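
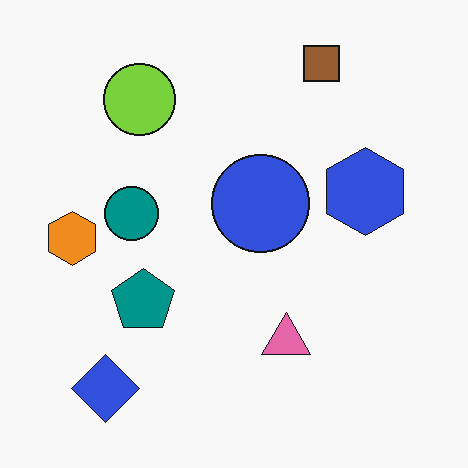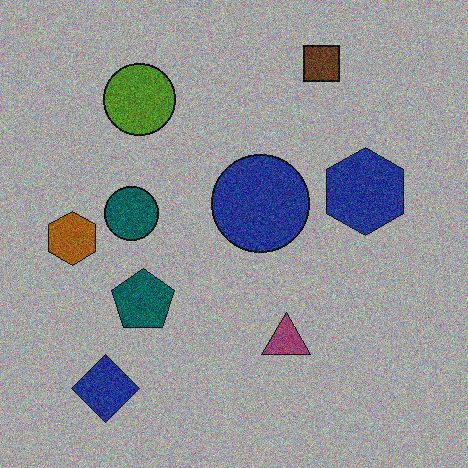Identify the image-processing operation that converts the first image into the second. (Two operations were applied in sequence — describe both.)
The transformation is: noticeably darkened, then degraded with moderate additive noise.

Every pixel — background and shapes alike — is uniformly darkened. Random speckle covers the whole image, including the flat background.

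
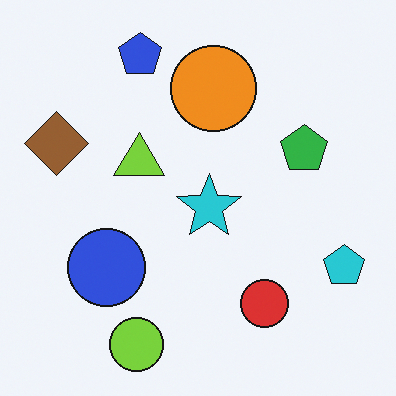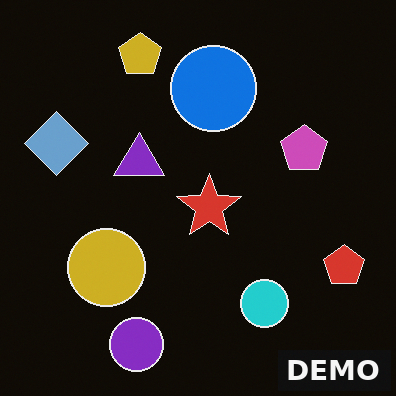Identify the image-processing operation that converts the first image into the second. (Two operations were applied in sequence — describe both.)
The transformation is: color-inverted (negative), then watermarked with the text "DEMO" in the lower-right corner.

The light background has become dark and every shape's color is its complement — a photographic negative. A dark label reading "DEMO" appears in the lower-right corner.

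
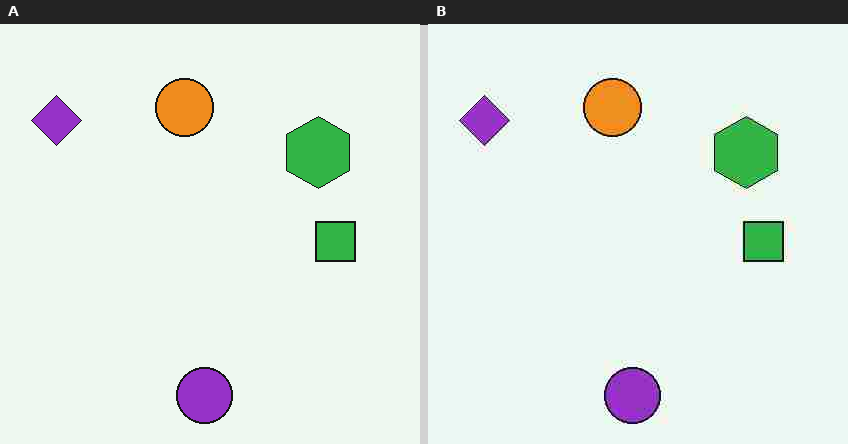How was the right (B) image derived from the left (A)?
The image was heavily JPEG-compressed with obvious blocking artifacts.

Blocky 8×8 compression artifacts appear around shape edges and the flat background shows ringing — characteristic JPEG degradation.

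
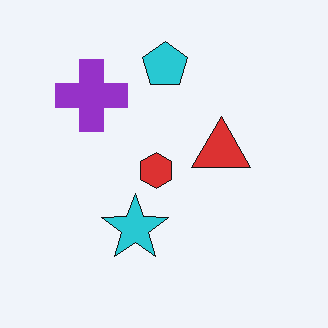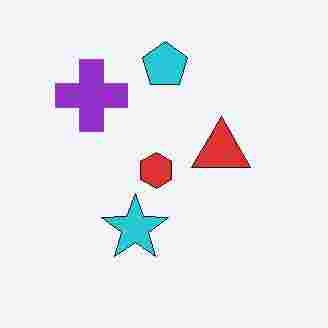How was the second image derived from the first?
Heavily JPEG-compressed with obvious blocking artifacts.

Blocky 8×8 compression artifacts appear around shape edges and the flat background shows ringing — characteristic JPEG degradation.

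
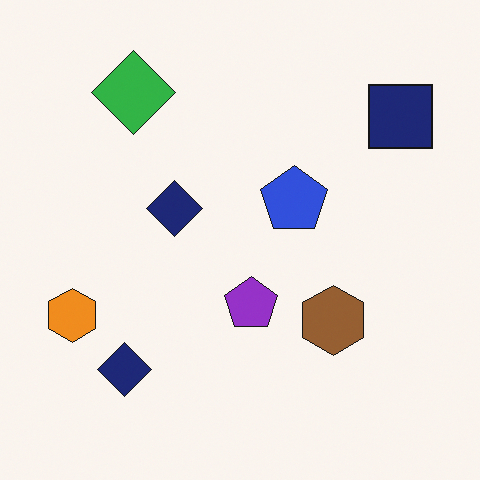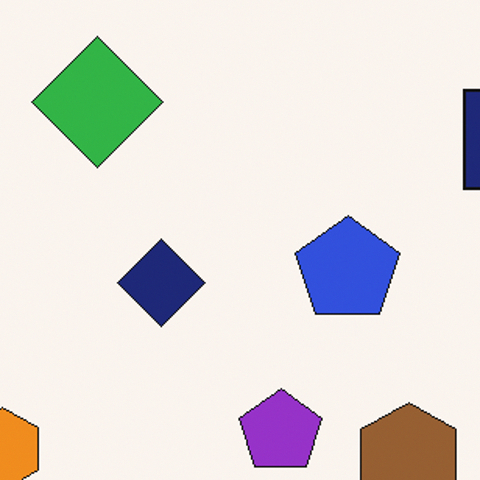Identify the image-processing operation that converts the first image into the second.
Cropped slightly and scaled back up.

The visible shapes are larger and the field of view is narrower; shapes near the original edges may be partly or wholly outside the frame — a crop-and-rescale.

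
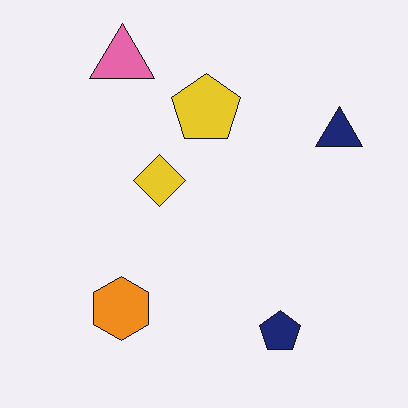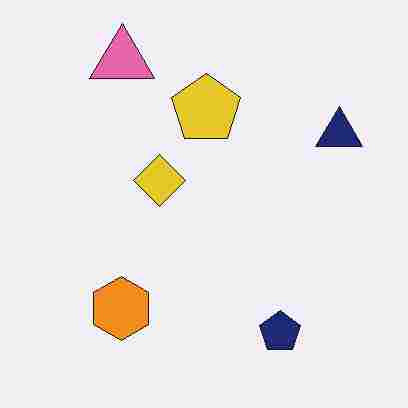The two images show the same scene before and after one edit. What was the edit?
It was degraded with heavy JPEG compression.

Blocky 8×8 compression artifacts appear around shape edges and the flat background shows ringing — characteristic JPEG degradation.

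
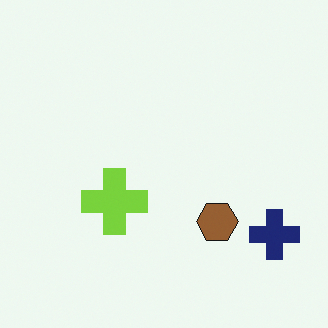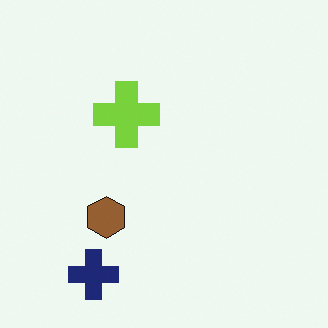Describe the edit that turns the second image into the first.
The first image is the second rotated 90° counter-clockwise.

The navy cross sits in the bottom-left of the second image and the bottom-right of the first — consistent with a whole-image 90° counter-clockwise rotation.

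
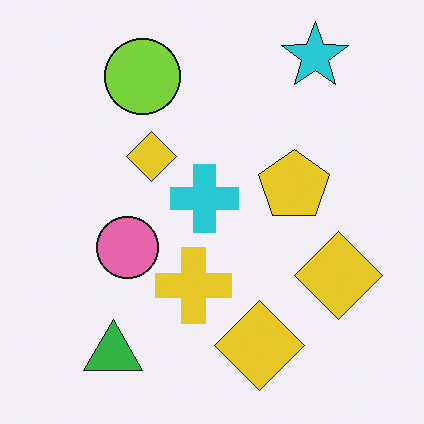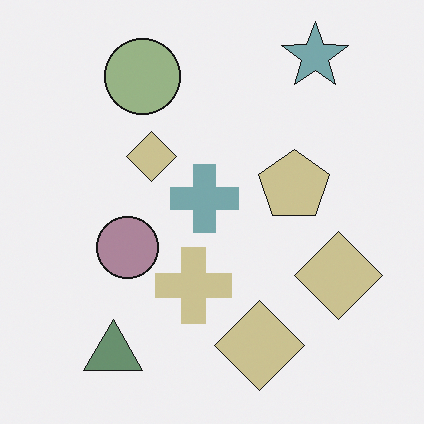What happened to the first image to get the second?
Heavily desaturated.

All colors are more muted and greyish — a global saturation change.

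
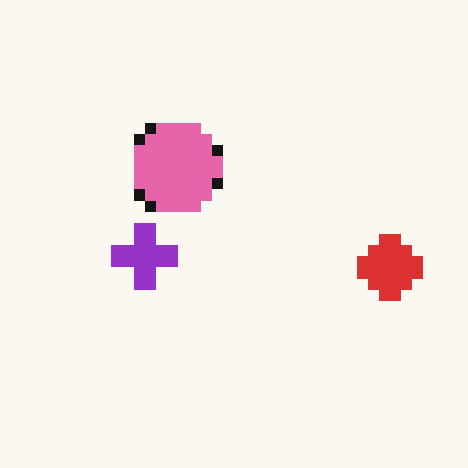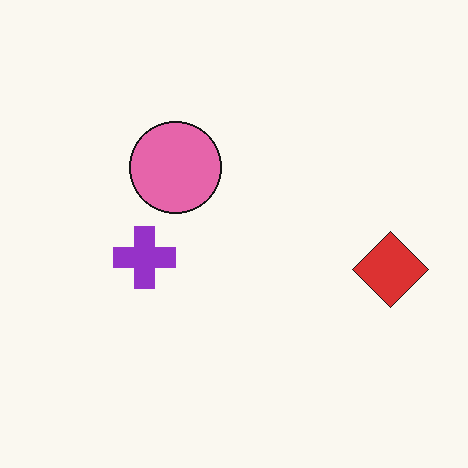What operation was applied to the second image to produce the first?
Heavily pixelated into large blocks.

Shapes are reduced to large square blocks; fine edges and outlines are lost — a downscale-then-upscale (mosaic) effect.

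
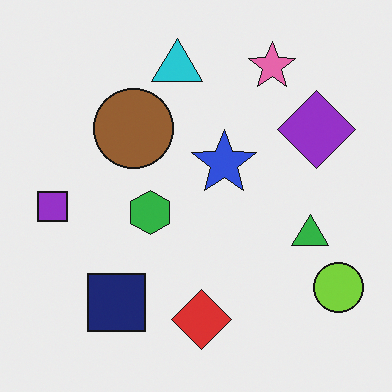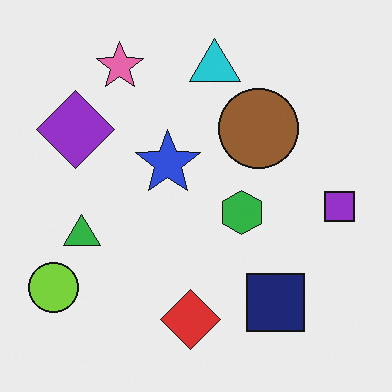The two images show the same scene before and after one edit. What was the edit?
The transformation is: flipped horizontally (left ↔ right).

The purple square is in the left of the first image and the right of the second — shapes on opposite sides of the vertical midline have swapped in a mirror flip.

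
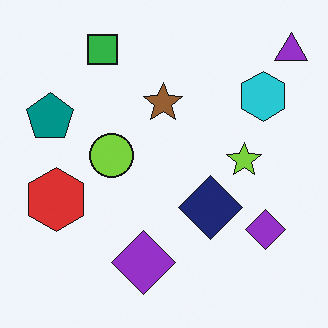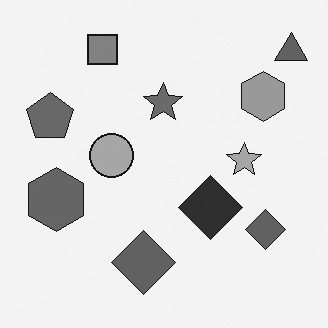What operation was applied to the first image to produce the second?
The transformation is: converted to grayscale.

All color is removed — every shape is now a shade of grey.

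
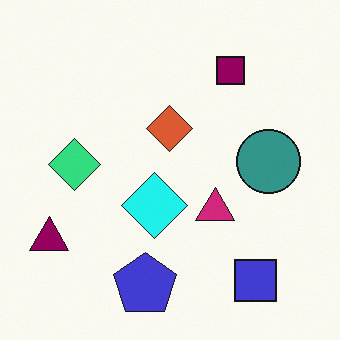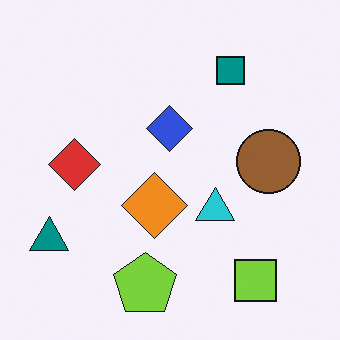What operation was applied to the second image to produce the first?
It was hue-shifted through roughly a third of the color wheel.

Every shape's color has rotated by the same amount around the hue wheel — a uniform hue shift.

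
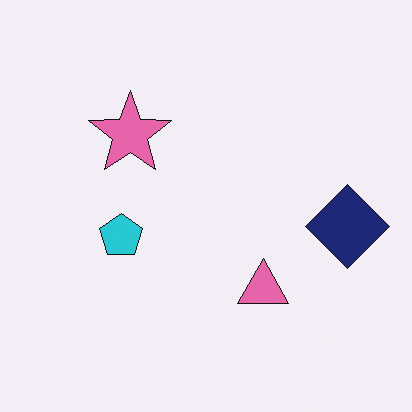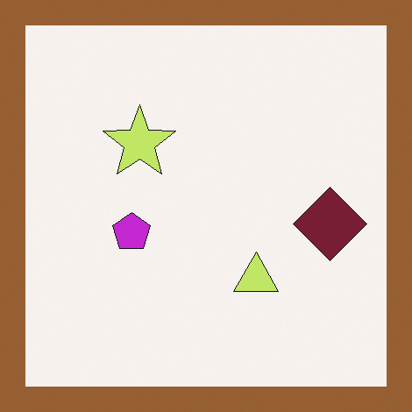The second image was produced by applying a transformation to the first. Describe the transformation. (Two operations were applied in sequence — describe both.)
The image was hue-shifted noticeably, then framed with a brown border.

Every shape's color has rotated by the same amount around the hue wheel — a uniform hue shift. A solid brown frame runs around the edge of the second image, with the content slightly shrunk inside it.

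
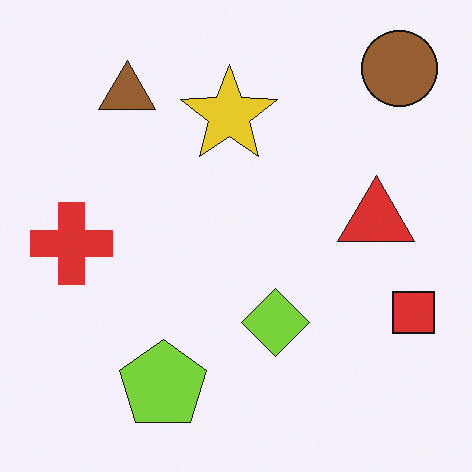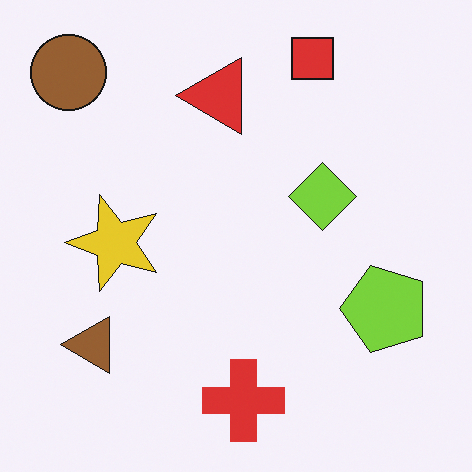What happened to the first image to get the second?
This is the original image rotated 90° counter-clockwise.

The brown circle sits in the top-right of the first image and the top-left of the second — consistent with a whole-image 90° counter-clockwise rotation.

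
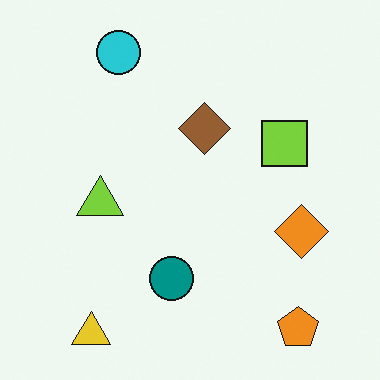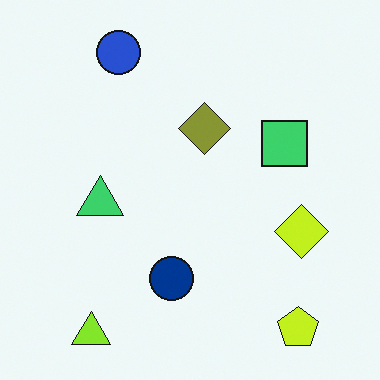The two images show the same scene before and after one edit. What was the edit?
The image was hue-shifted by a small amount.

Every shape's color has rotated by the same amount around the hue wheel — a uniform hue shift.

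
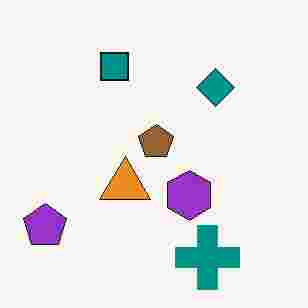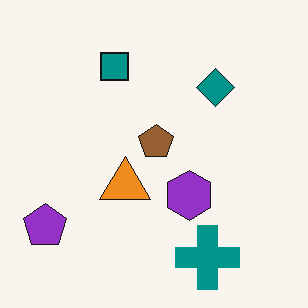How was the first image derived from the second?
The first image is the second heavily JPEG-compressed with obvious blocking artifacts.

Blocky 8×8 compression artifacts appear around shape edges and the flat background shows ringing — characteristic JPEG degradation.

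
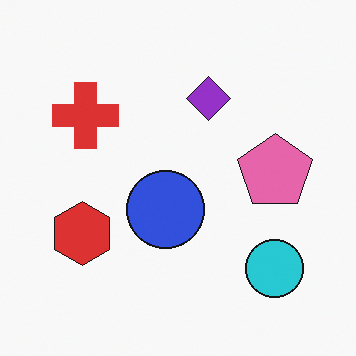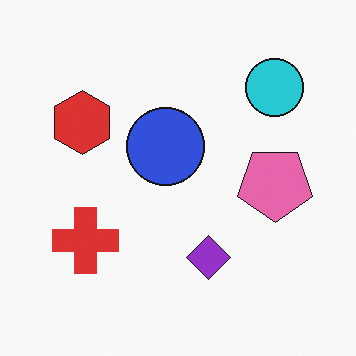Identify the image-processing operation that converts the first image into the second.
Flipped vertically (top ↔ bottom).

The cyan circle is in the bottom-right of the first image and the top-right of the second — shapes on opposite sides of the horizontal midline have swapped in a mirror flip.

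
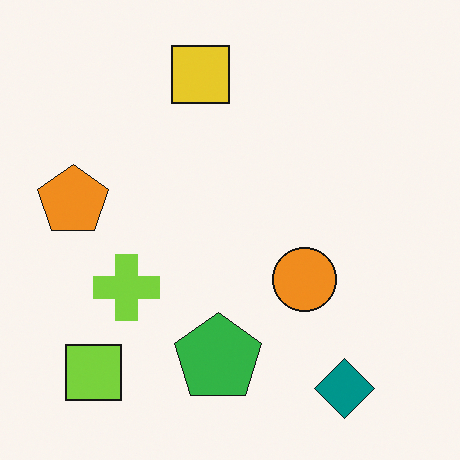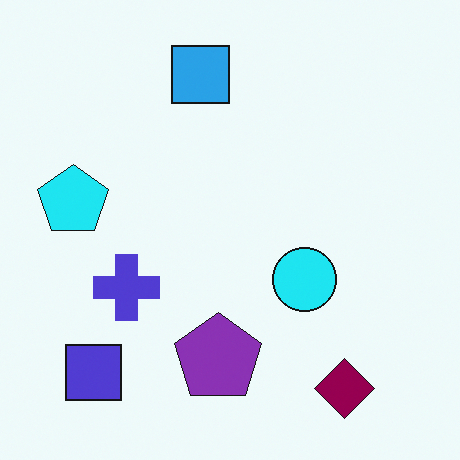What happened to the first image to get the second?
The second image is the first hue-shifted by a moderate amount.

Every shape's color has rotated by the same amount around the hue wheel — a uniform hue shift.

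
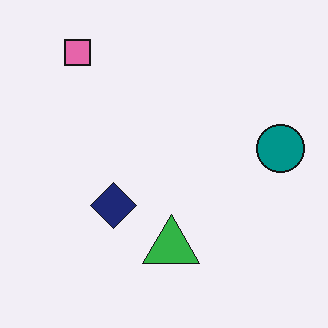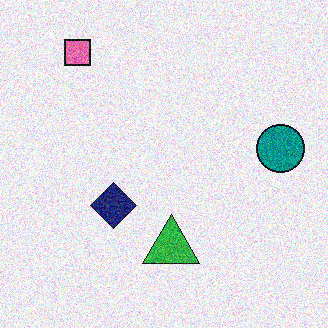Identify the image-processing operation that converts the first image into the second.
This is the original image degraded with moderate additive noise.

Random speckle covers the whole image, including the flat background.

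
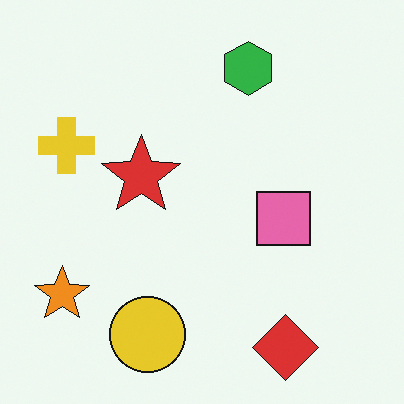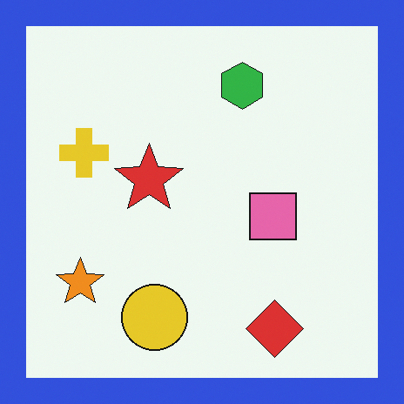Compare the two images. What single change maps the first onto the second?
Framed with a blue border.

A solid blue frame runs around the edge of the second image, with the content slightly shrunk inside it.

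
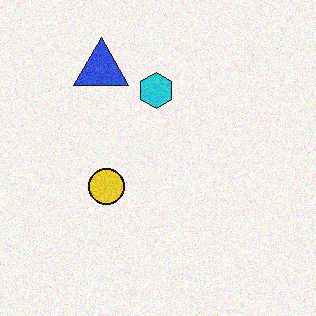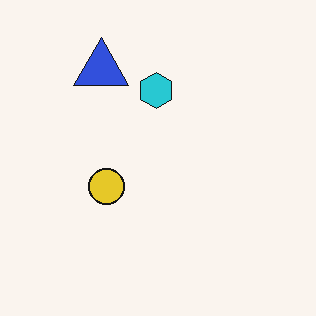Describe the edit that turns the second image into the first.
Degraded with moderate additive noise.

Random speckle covers the whole image, including the flat background.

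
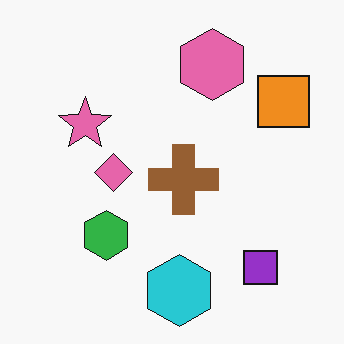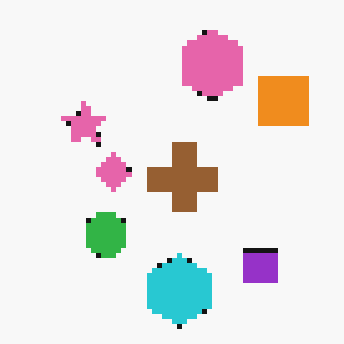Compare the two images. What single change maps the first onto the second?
Mildly pixelated.

Shapes are reduced to large square blocks; fine edges and outlines are lost — a downscale-then-upscale (mosaic) effect.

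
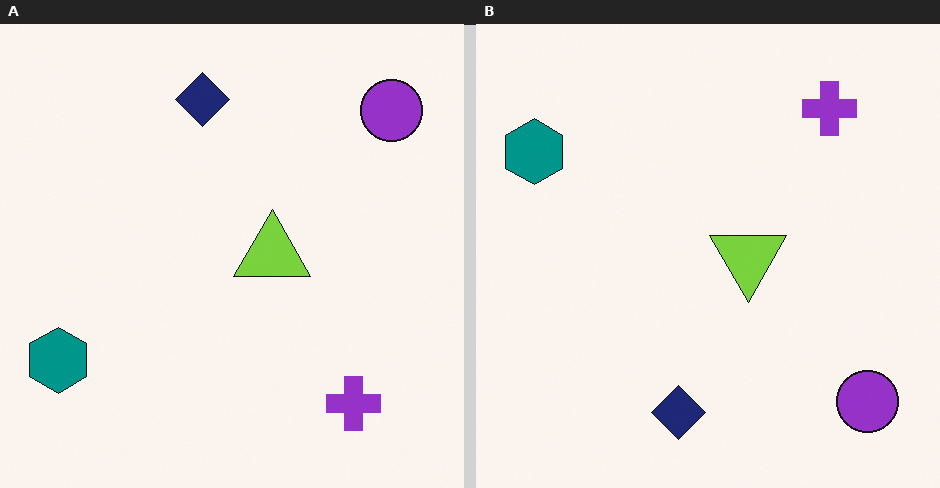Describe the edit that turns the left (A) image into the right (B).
The right (B) image is the left (A) flipped vertically (top ↔ bottom).

The navy diamond is in the top of the left (A) image and the bottom of the right (B) — shapes on opposite sides of the horizontal midline have swapped in a mirror flip.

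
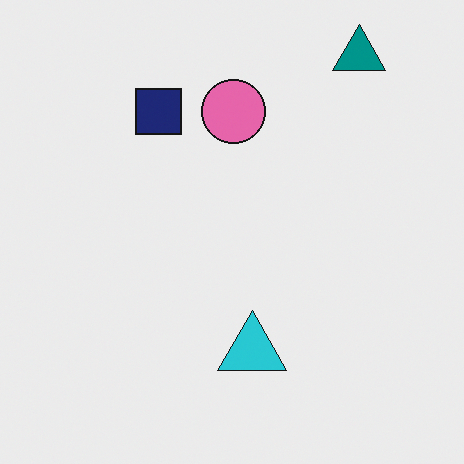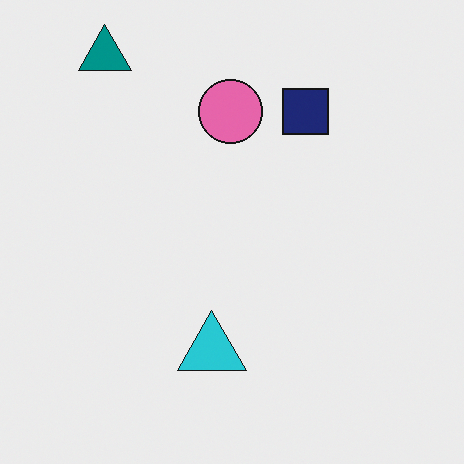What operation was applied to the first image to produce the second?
It was flipped horizontally (left ↔ right).

The teal triangle is in the top-right of the first image and the top-left of the second — shapes on opposite sides of the vertical midline have swapped in a mirror flip.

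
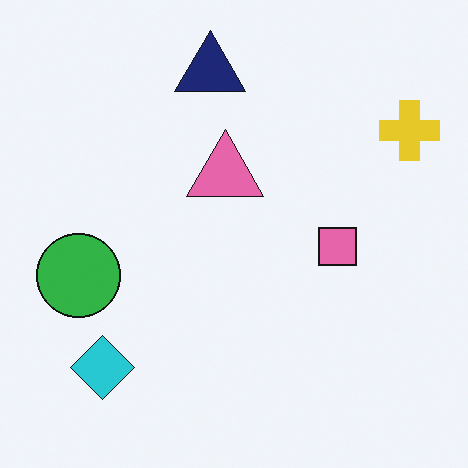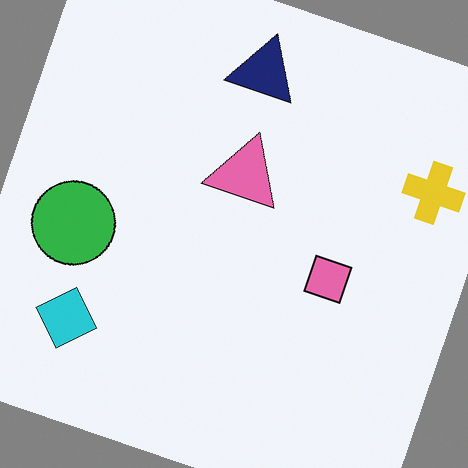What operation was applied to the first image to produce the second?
This is the original image rotated clockwise by a clearly visible amount.

Every shape is tilted by the same angle and the image corners show triangular fill wedges — a whole-image rotation by a non-right angle.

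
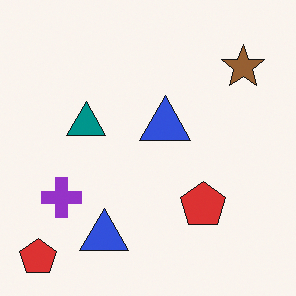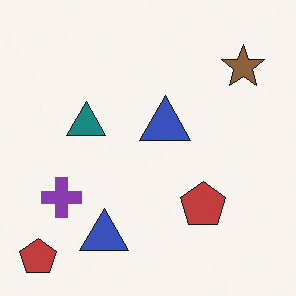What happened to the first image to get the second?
The image was slightly desaturated.

All colors are more muted and greyish — a global saturation change.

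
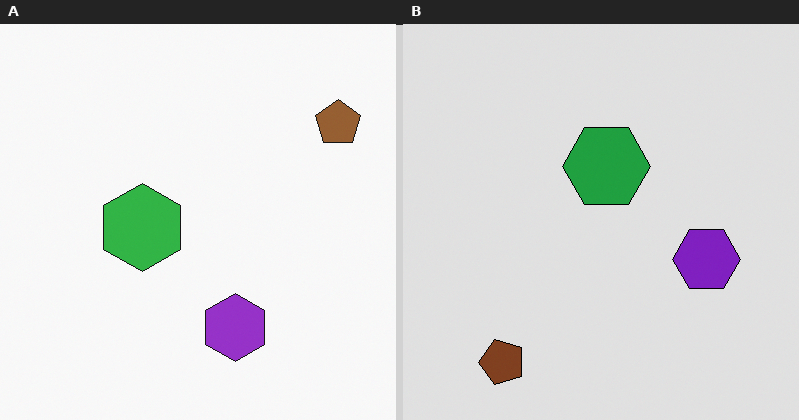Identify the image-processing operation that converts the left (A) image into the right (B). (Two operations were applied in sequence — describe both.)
The right (B) image is the left (A) posterized to a reduced palette, then transposed (reflected across the top-left ↔ bottom-right diagonal).

Each flat color has snapped to a coarser quantized level — most visibly, the near-white background has dropped to a flat grey. Shapes have swapped their row and column positions — what was in the top-right is now in the bottom-left — a diagonal reflection.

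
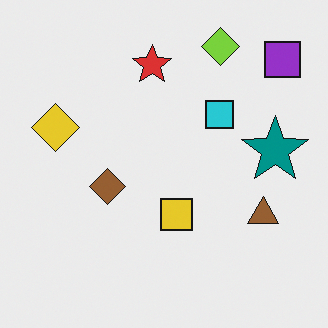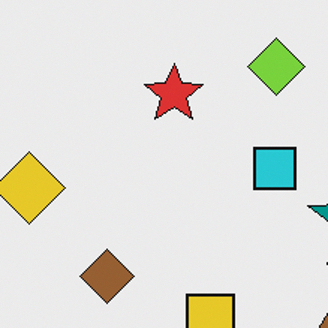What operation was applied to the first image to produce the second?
The image was cropped slightly and scaled back up.

The visible shapes are larger and the field of view is narrower; shapes near the original edges may be partly or wholly outside the frame — a crop-and-rescale.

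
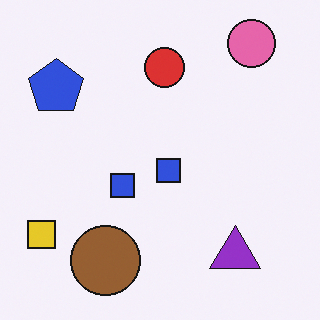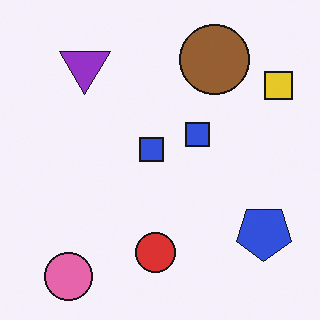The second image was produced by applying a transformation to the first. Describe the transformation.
Rotated 180°.

The pink circle sits in the top-right of the first image and the bottom-left of the second — consistent with a whole-image 180° rotation.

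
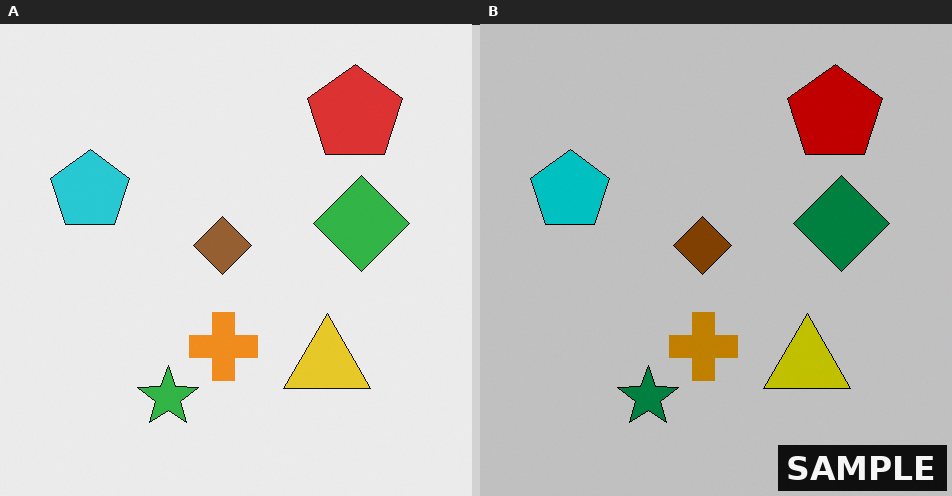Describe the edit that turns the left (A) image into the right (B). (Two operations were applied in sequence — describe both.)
The transformation is: heavily posterized to just a handful of flat colors, then watermarked with the text "SAMPLE" in the lower-right corner.

Each flat color has snapped to a coarser quantized level — most visibly, the near-white background has dropped to a flat grey. A dark label reading "SAMPLE" appears in the lower-right corner.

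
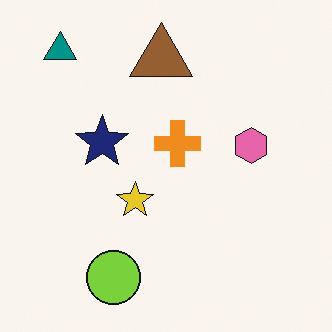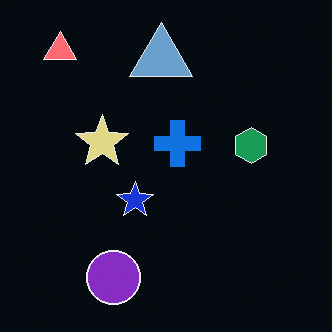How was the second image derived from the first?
The image was color-inverted (negative).

The light background has become dark and every shape's color is its complement — a photographic negative.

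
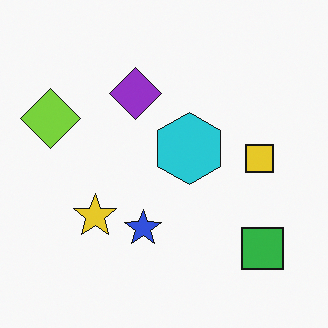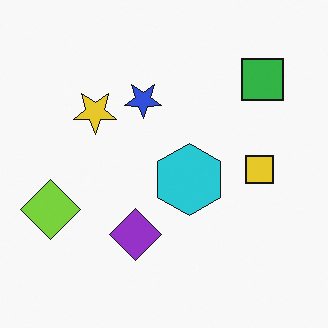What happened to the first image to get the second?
It was flipped vertically (top ↔ bottom).

The green square is in the bottom-right of the first image and the top-right of the second — shapes on opposite sides of the horizontal midline have swapped in a mirror flip.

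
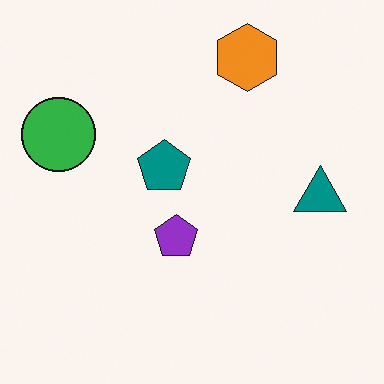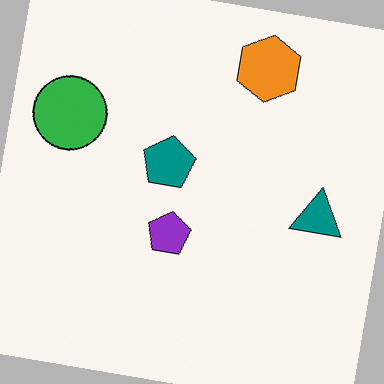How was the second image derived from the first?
It was rotated clockwise by a few degrees.

Every shape is tilted by the same angle and the image corners show triangular fill wedges — a whole-image rotation by a non-right angle.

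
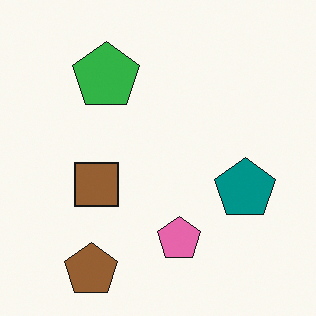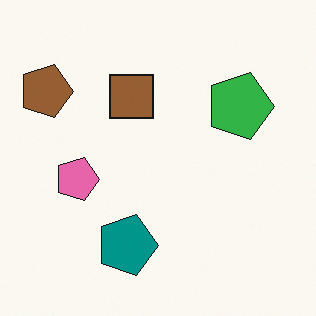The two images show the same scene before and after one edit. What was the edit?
It was rotated 90° clockwise.

The brown pentagon sits in the bottom-left of the first image and the top-left of the second — consistent with a whole-image 90° clockwise rotation.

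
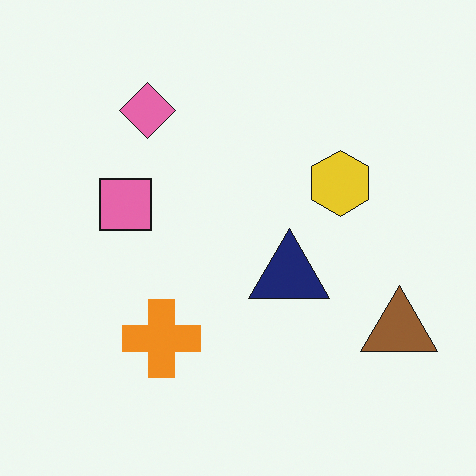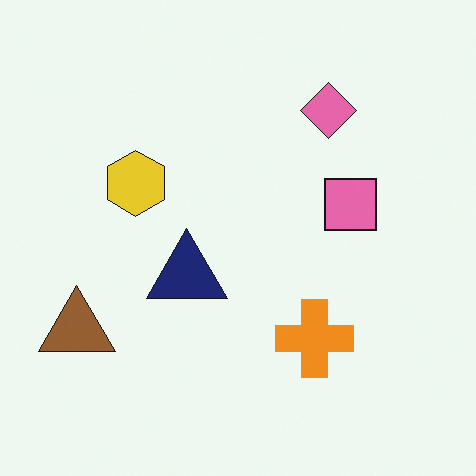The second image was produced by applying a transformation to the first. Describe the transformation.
The transformation is: flipped horizontally (left ↔ right).

The brown triangle is in the bottom-right of the first image and the bottom-left of the second — shapes on opposite sides of the vertical midline have swapped in a mirror flip.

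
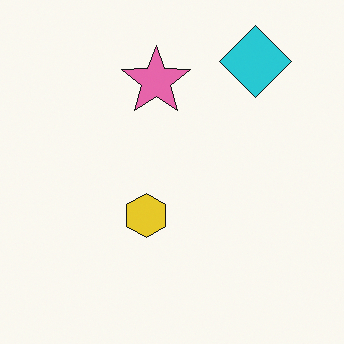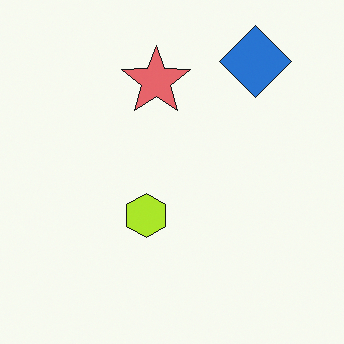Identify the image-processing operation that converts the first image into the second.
The second image is the first hue-shifted slightly.

Every shape's color has rotated by the same amount around the hue wheel — a uniform hue shift.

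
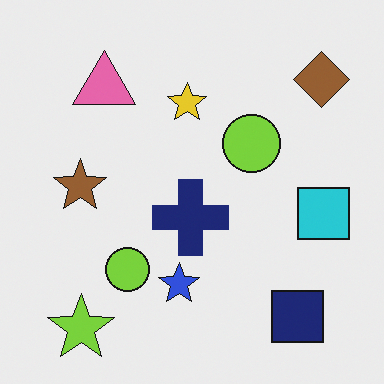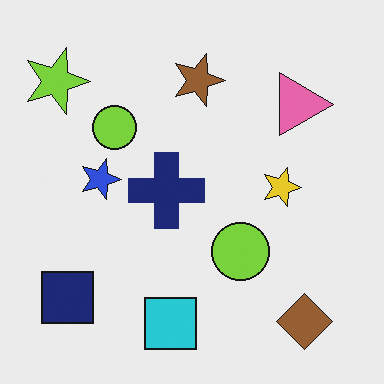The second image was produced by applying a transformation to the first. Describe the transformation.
This is the original image rotated 90° clockwise.

The lime star sits in the bottom-left of the first image and the top-left of the second — consistent with a whole-image 90° clockwise rotation.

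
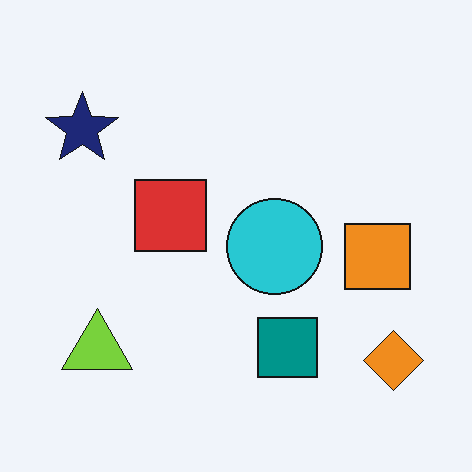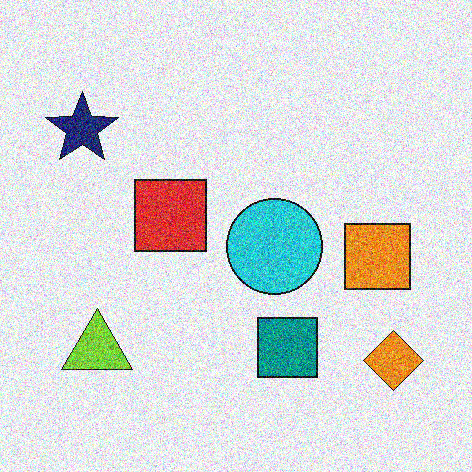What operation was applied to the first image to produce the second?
The transformation is: degraded with a thick layer of grain.

Random speckle covers the whole image, including the flat background.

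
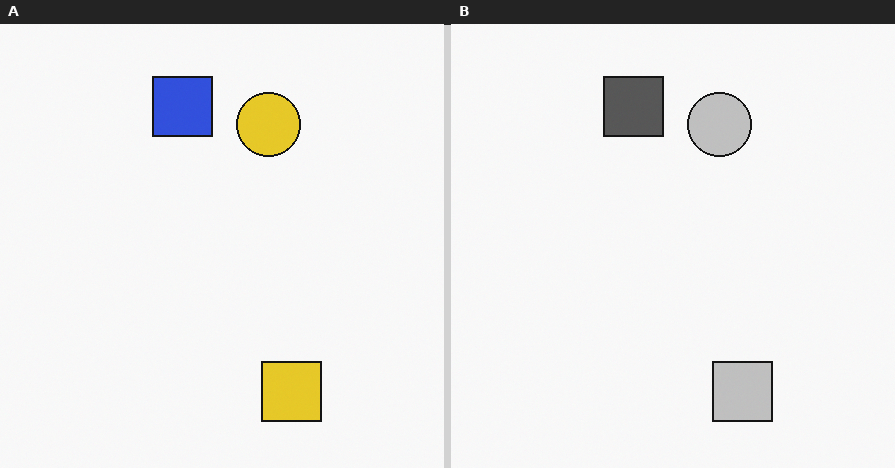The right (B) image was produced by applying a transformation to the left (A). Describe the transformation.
Converted to grayscale.

All color is removed — every shape is now a shade of grey.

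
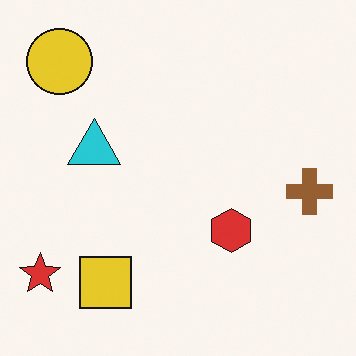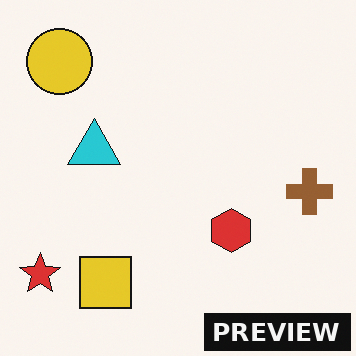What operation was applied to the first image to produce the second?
The second image is the first watermarked with the text "PREVIEW" in the lower-right corner.

A dark label reading "PREVIEW" appears in the lower-right corner.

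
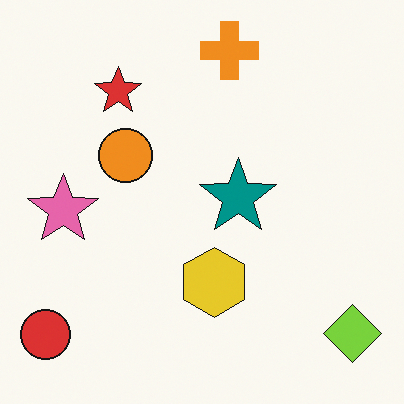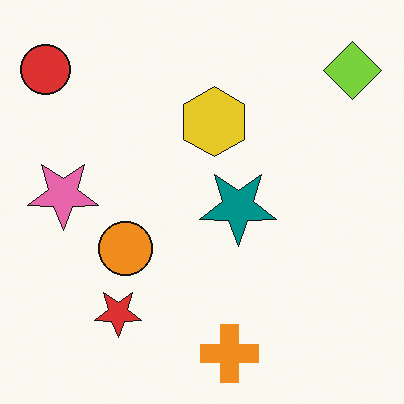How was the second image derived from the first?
Flipped vertically (top ↔ bottom).

The orange cross is in the top of the first image and the bottom of the second — shapes on opposite sides of the horizontal midline have swapped in a mirror flip.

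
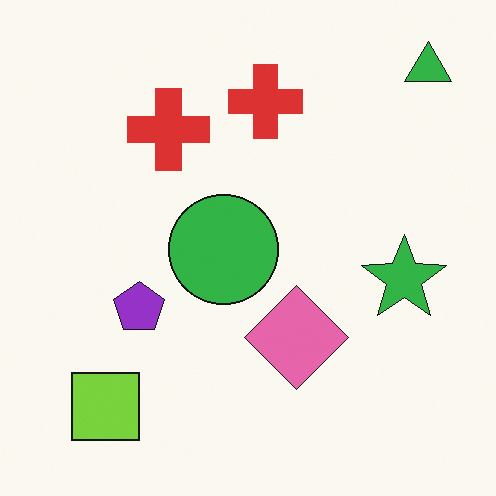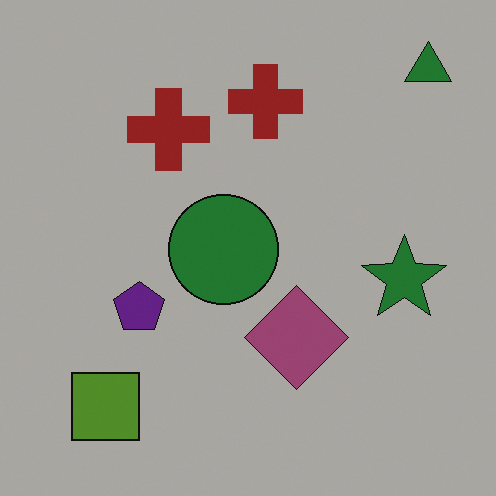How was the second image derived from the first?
Substantially darkened.

Every pixel — background and shapes alike — is uniformly darkened.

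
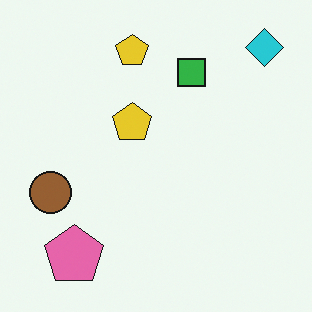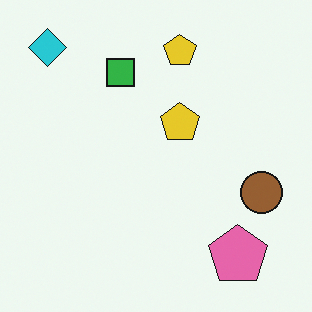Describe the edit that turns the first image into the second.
Flipped horizontally (left ↔ right).

The cyan diamond is in the top-right of the first image and the top-left of the second — shapes on opposite sides of the vertical midline have swapped in a mirror flip.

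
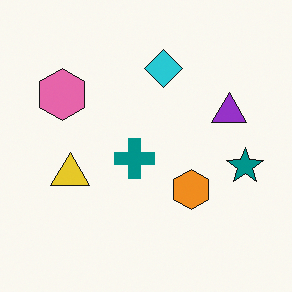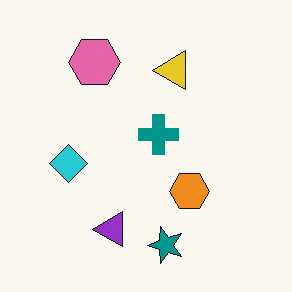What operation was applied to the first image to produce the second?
Transposed (reflected across the top-left ↔ bottom-right diagonal).

Shapes have swapped their row and column positions — what was in the top-right is now in the bottom-left — a diagonal reflection.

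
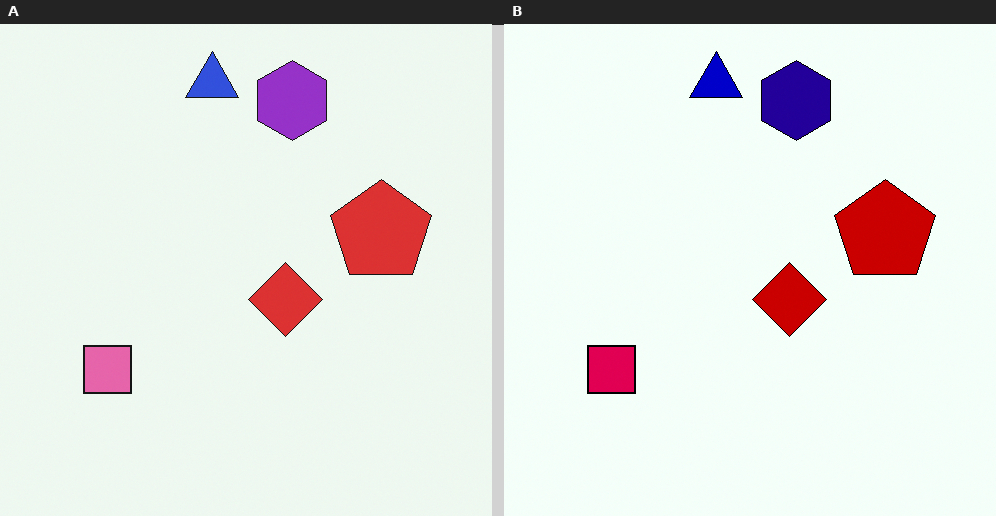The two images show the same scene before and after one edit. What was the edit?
It was given much higher contrast.

Tones are pushed away from mid-grey across the whole image — a global contrast change.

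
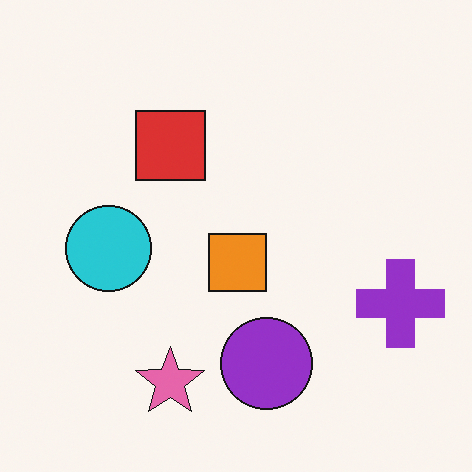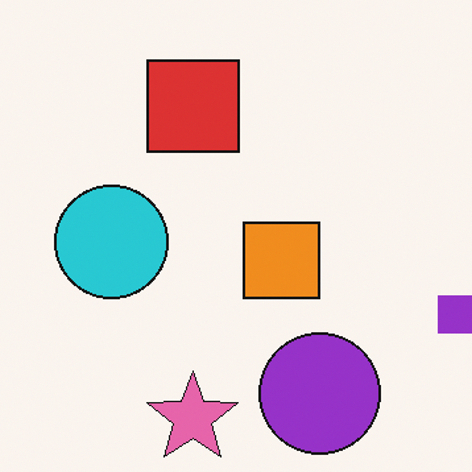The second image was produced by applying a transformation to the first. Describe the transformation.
Cropped slightly and scaled back up.

The visible shapes are larger and the field of view is narrower; shapes near the original edges may be partly or wholly outside the frame — a crop-and-rescale.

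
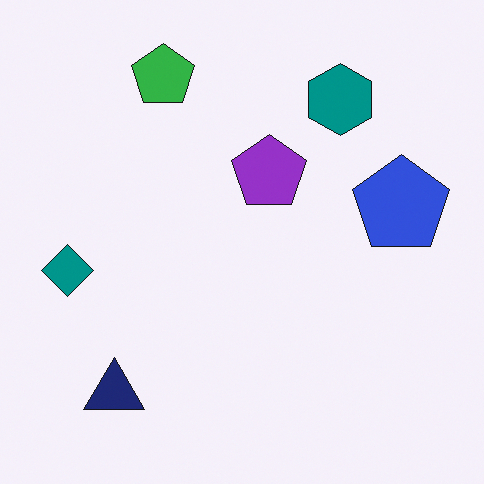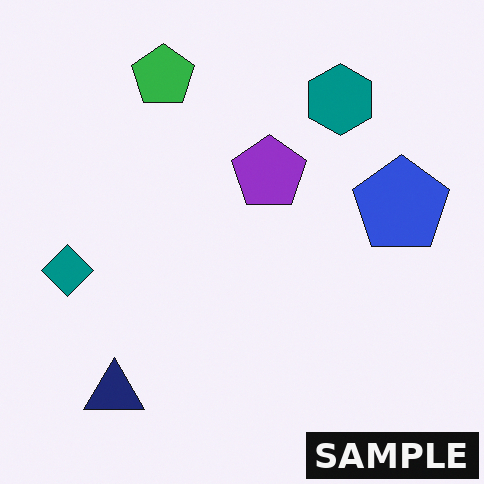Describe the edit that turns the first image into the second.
The transformation is: watermarked with the text "SAMPLE" in the lower-right corner.

A dark label reading "SAMPLE" appears in the lower-right corner.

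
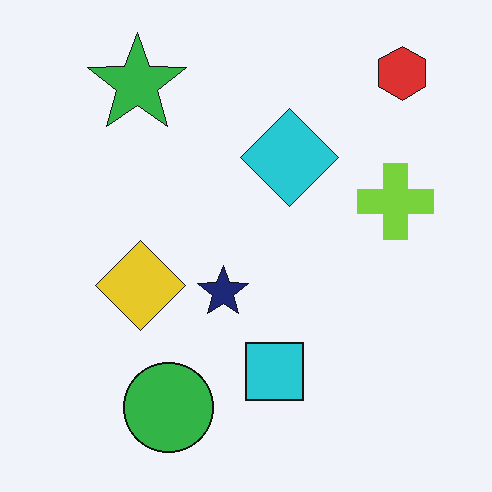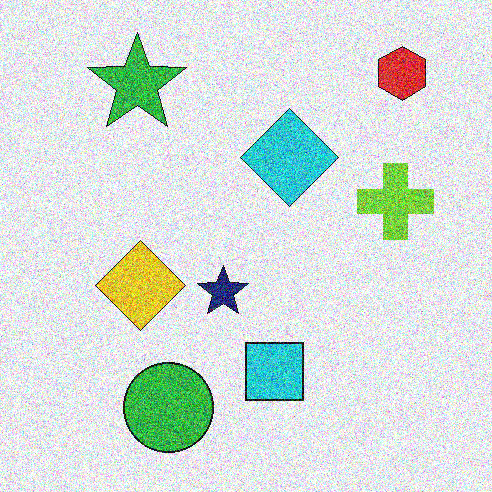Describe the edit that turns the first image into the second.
This is the original image degraded with a thick layer of grain.

Random speckle covers the whole image, including the flat background.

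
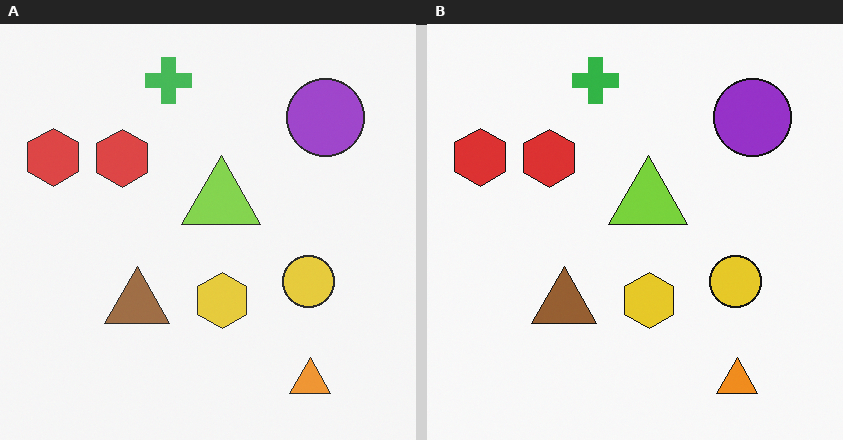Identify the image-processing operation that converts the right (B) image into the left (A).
The image was given slightly reduced contrast.

Tones are pushed toward mid-grey across the whole image — a global contrast change.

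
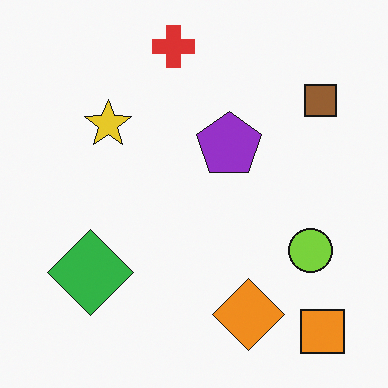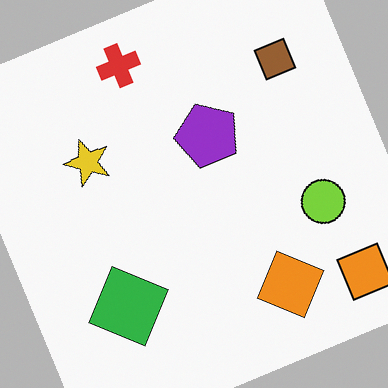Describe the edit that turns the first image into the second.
This is the original image rotated counter-clockwise by a moderate amount.

Every shape is tilted by the same angle and the image corners show triangular fill wedges — a whole-image rotation by a non-right angle.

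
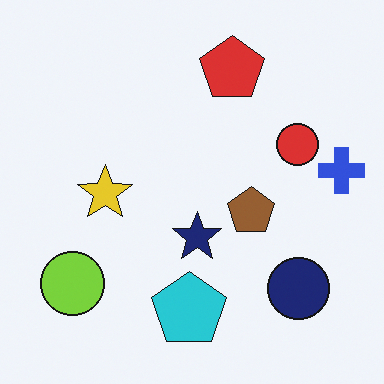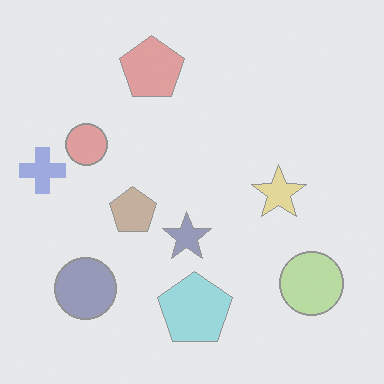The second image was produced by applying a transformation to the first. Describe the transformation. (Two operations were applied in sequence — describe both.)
The second image is the first flipped horizontally (left ↔ right), then washed out (contrast reduced).

The blue cross is in the right of the first image and the left of the second — shapes on opposite sides of the vertical midline have swapped in a mirror flip. Tones are pushed toward mid-grey across the whole image — a global contrast change.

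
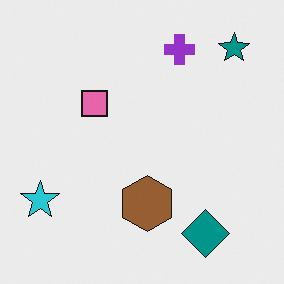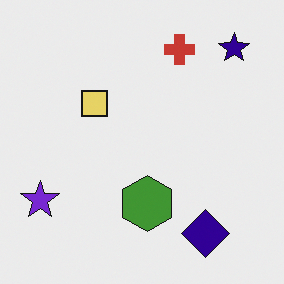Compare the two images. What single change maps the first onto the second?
The transformation is: hue-shifted through roughly a third of the color wheel.

Every shape's color has rotated by the same amount around the hue wheel — a uniform hue shift.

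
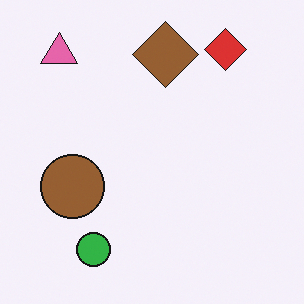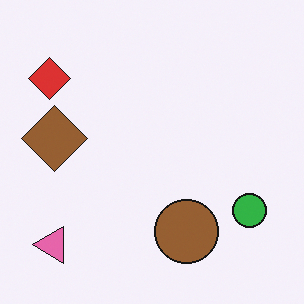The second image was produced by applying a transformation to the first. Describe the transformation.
The image was rotated 90° counter-clockwise.

The pink triangle sits in the top-left of the first image and the bottom-left of the second — consistent with a whole-image 90° counter-clockwise rotation.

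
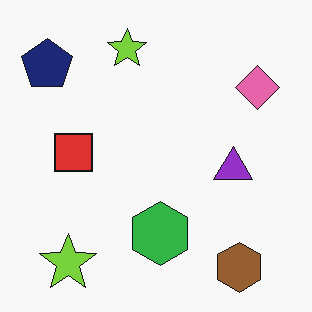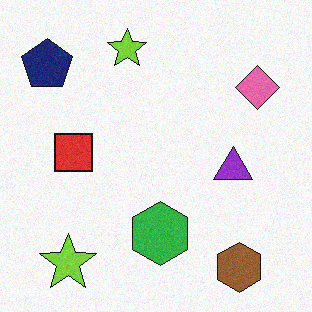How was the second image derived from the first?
Degraded with subtle gaussian noise.

Random speckle covers the whole image, including the flat background.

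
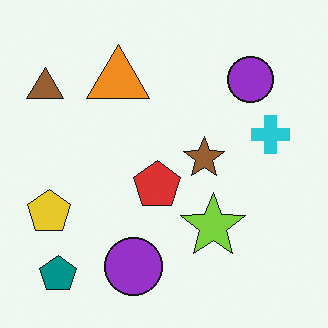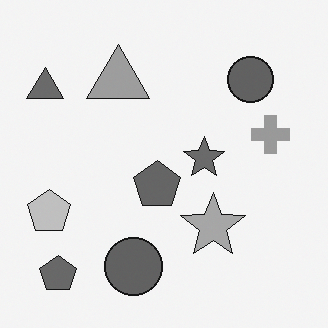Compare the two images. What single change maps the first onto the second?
The transformation is: converted to grayscale.

All color is removed — every shape is now a shade of grey.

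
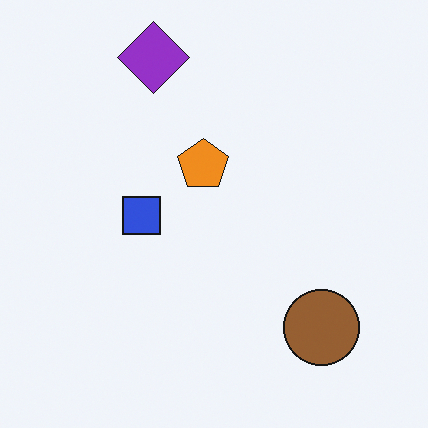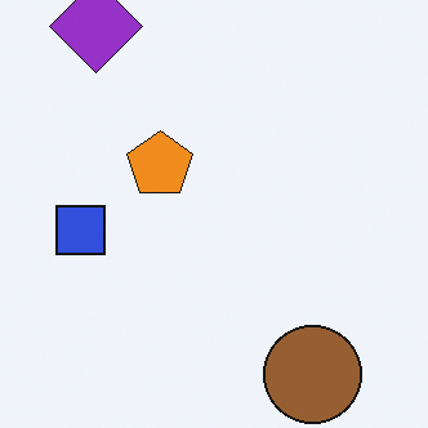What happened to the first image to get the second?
It was cropped to a modestly smaller region and rescaled.

The visible shapes are larger and the field of view is narrower; shapes near the original edges may be partly or wholly outside the frame — a crop-and-rescale.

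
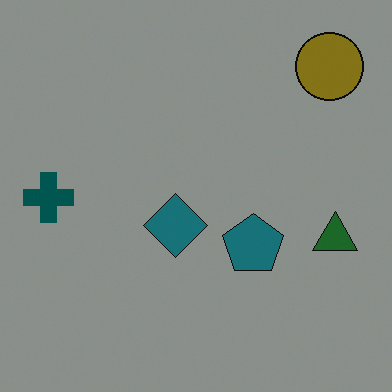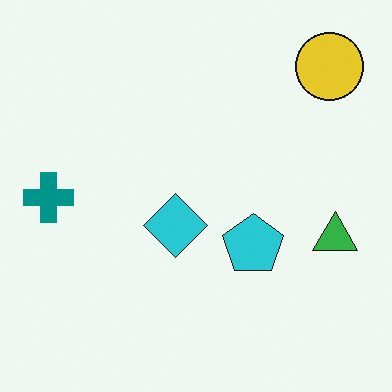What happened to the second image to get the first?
Noticeably darkened.

Every pixel — background and shapes alike — is uniformly darkened.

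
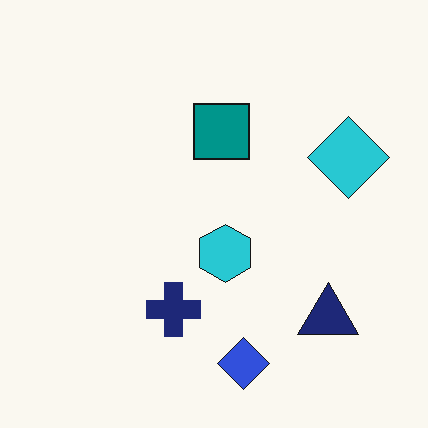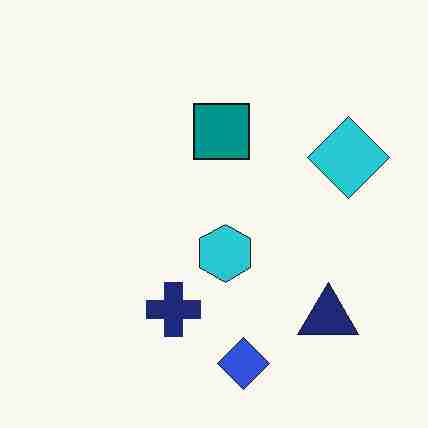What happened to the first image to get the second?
The transformation is: degraded with heavy JPEG compression.

Blocky 8×8 compression artifacts appear around shape edges and the flat background shows ringing — characteristic JPEG degradation.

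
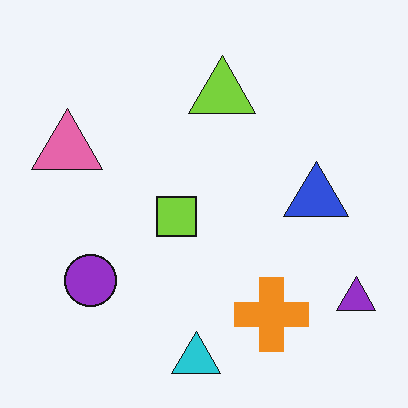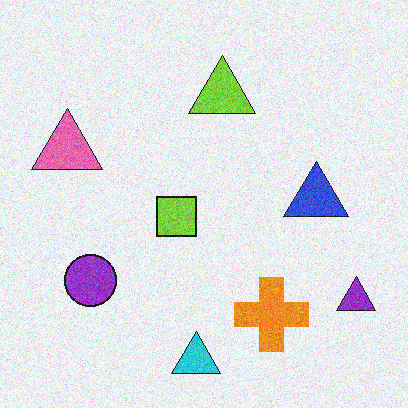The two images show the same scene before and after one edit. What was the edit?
It was degraded with moderate additive noise.

Random speckle covers the whole image, including the flat background.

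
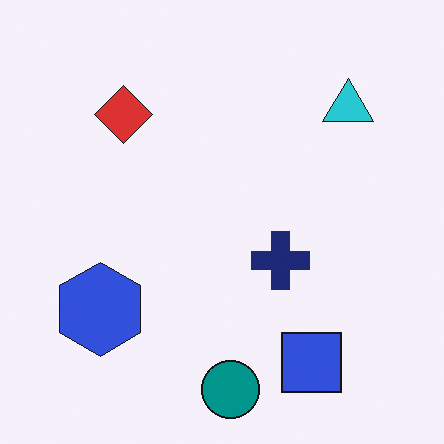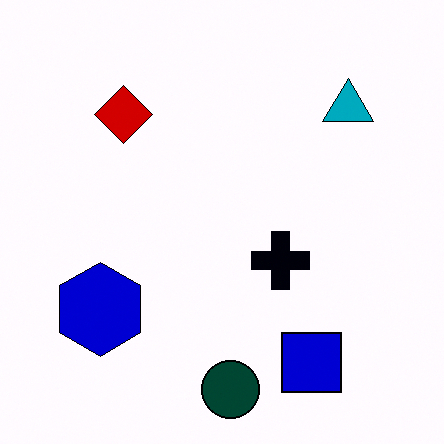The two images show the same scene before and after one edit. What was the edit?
This is the original image boosted in contrast.

Tones are pushed away from mid-grey across the whole image — a global contrast change.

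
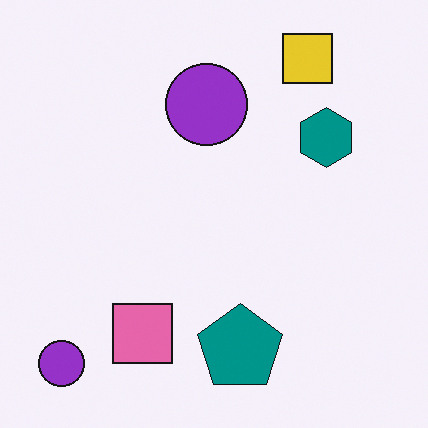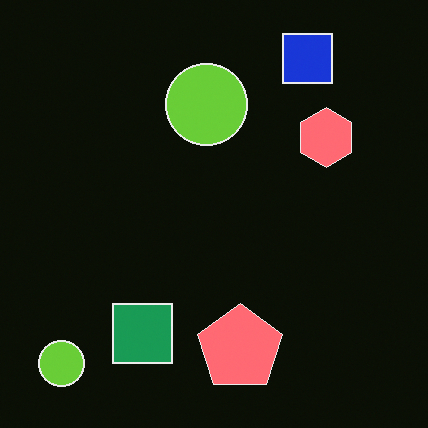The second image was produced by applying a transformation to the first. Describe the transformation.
It was color-inverted (negative).

The light background has become dark and every shape's color is its complement — a photographic negative.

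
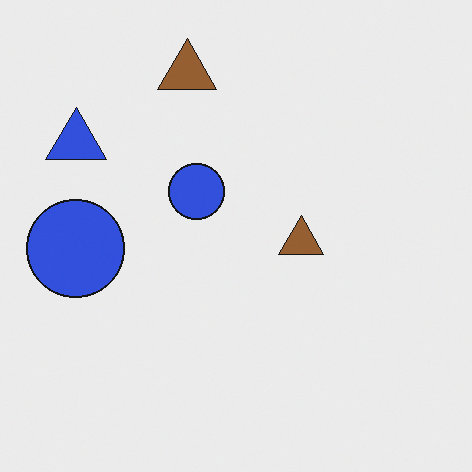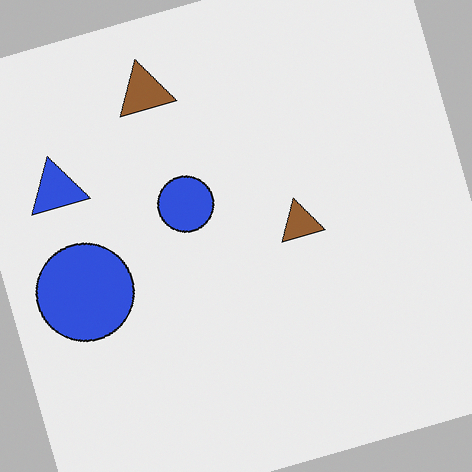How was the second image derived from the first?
The image was rotated counter-clockwise by a moderate amount.

Every shape is tilted by the same angle and the image corners show triangular fill wedges — a whole-image rotation by a non-right angle.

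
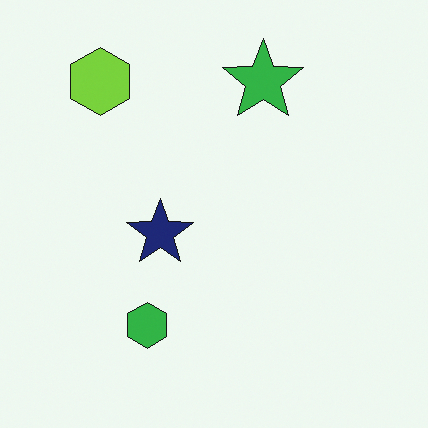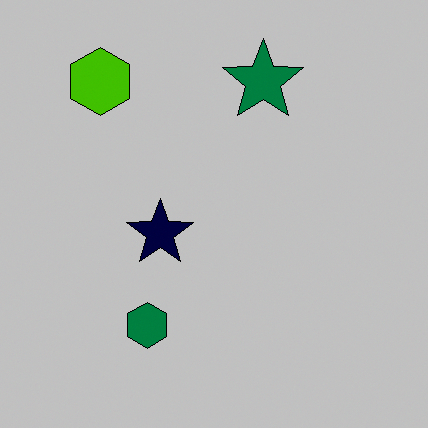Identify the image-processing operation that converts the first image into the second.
This is the original image heavily posterized to just a handful of flat colors.

Each flat color has snapped to a coarser quantized level — most visibly, the near-white background has dropped to a flat grey.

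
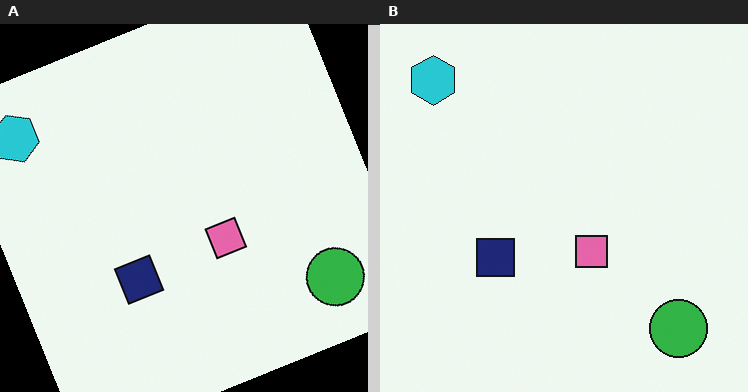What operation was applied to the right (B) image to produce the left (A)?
The transformation is: rotated counter-clockwise by a clearly visible amount.

Every shape is tilted by the same angle and the image corners show triangular fill wedges — a whole-image rotation by a non-right angle.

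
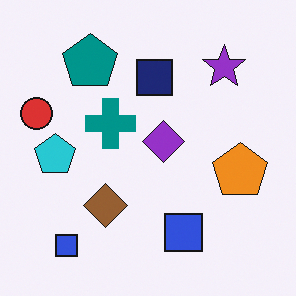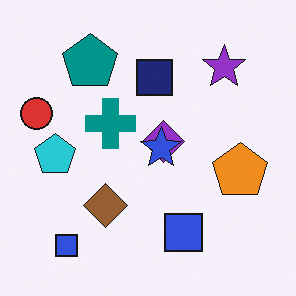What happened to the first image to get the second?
The image was overlaid with an additional blue star.

A blue star appears in the second image that is absent from the first.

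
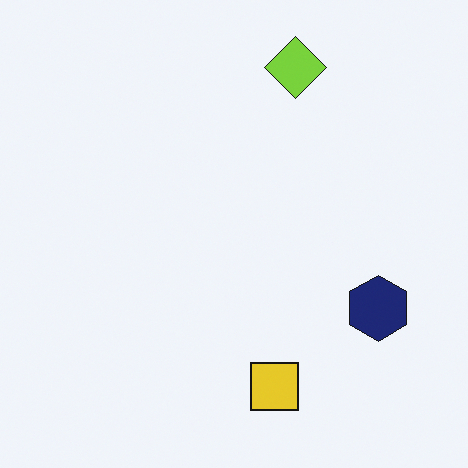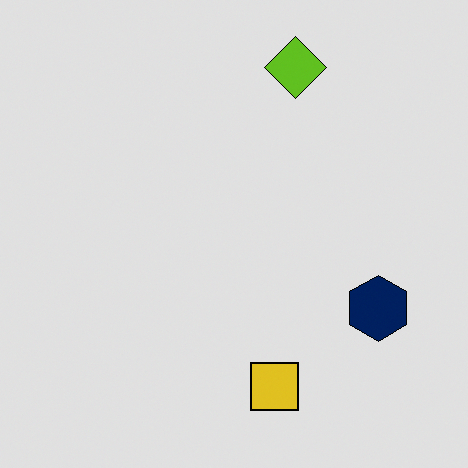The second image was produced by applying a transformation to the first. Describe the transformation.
It was posterized to a reduced palette.

Each flat color has snapped to a coarser quantized level — most visibly, the near-white background has dropped to a flat grey.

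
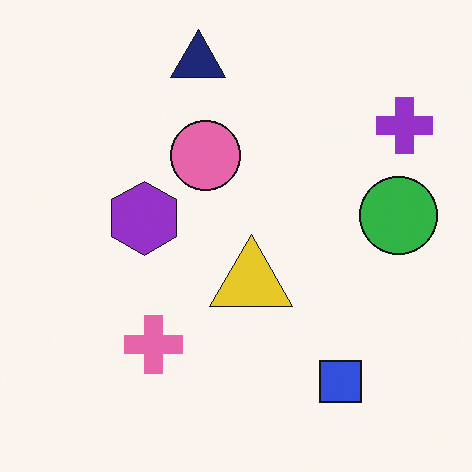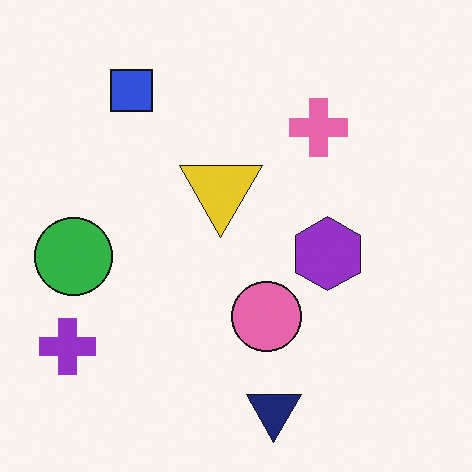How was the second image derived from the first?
It was rotated 180°.

The purple cross sits in the top-right of the first image and the bottom-left of the second — consistent with a whole-image 180° rotation.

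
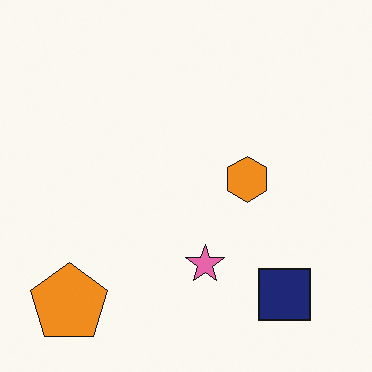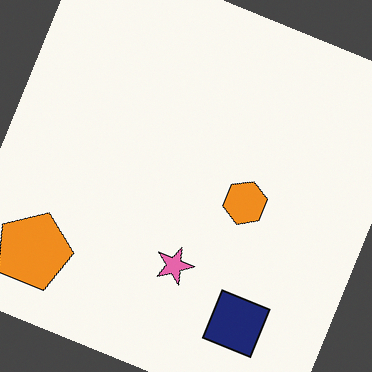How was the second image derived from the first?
The transformation is: rotated clockwise by a moderate amount.

Every shape is tilted by the same angle and the image corners show triangular fill wedges — a whole-image rotation by a non-right angle.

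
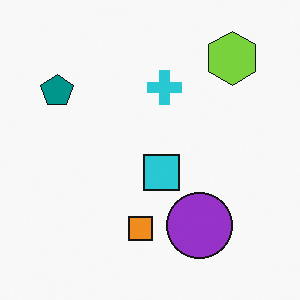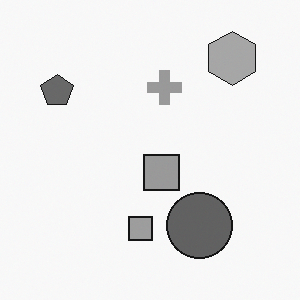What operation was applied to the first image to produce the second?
The second image is the first converted to grayscale.

All color is removed — every shape is now a shade of grey.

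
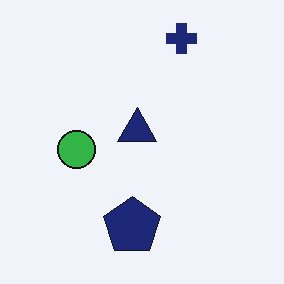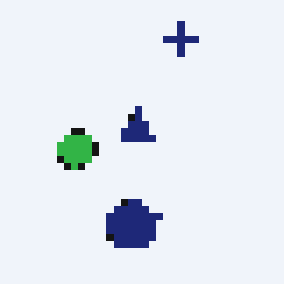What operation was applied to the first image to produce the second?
The second image is the first moderately pixelated.

Shapes are reduced to large square blocks; fine edges and outlines are lost — a downscale-then-upscale (mosaic) effect.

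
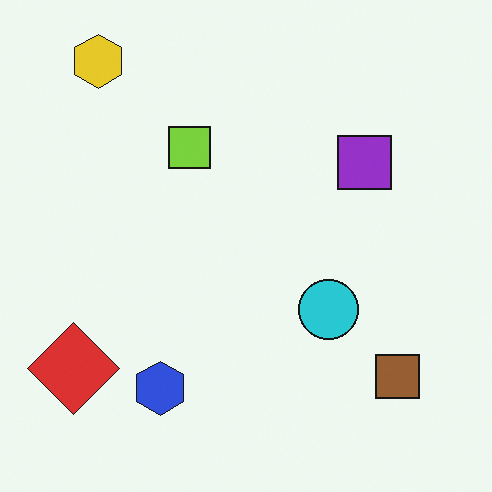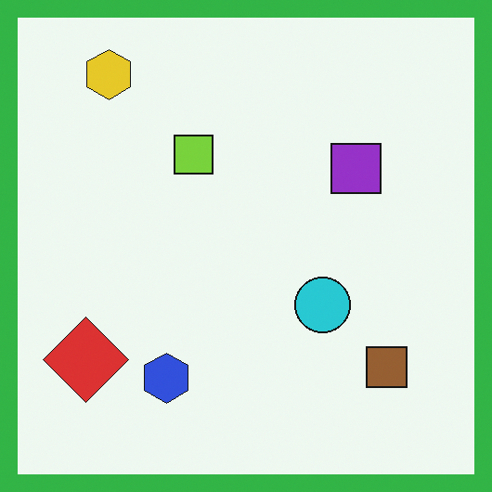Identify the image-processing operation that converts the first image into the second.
Framed with a green border.

A solid green frame runs around the edge of the second image, with the content slightly shrunk inside it.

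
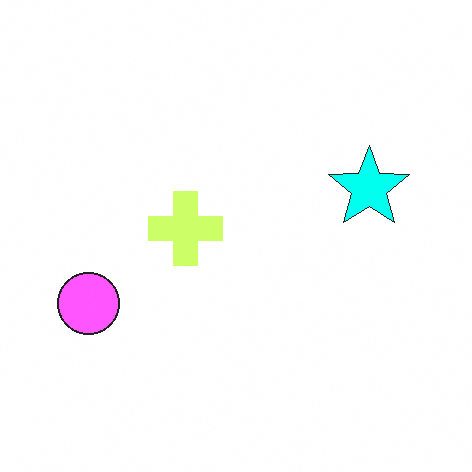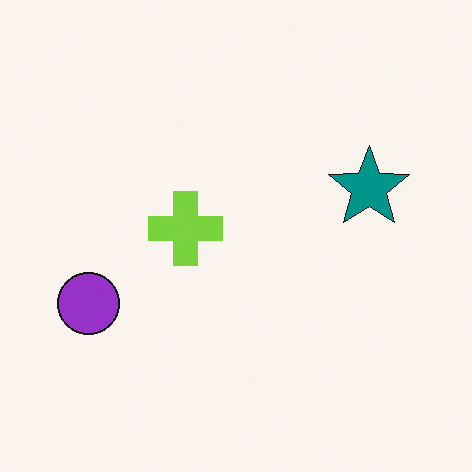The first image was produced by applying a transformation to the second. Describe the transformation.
It was substantially brightened.

Every pixel — background and shapes alike — is uniformly brightened.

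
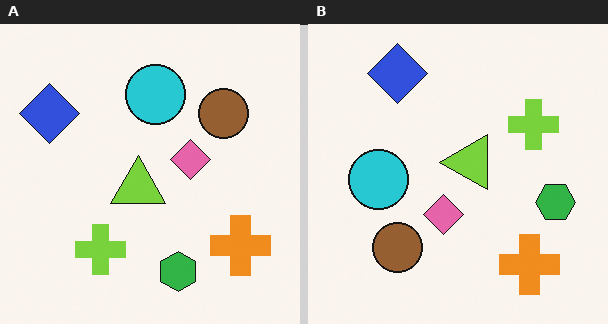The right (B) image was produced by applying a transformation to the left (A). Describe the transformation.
The image was transposed (reflected across the top-left ↔ bottom-right diagonal).

Shapes have swapped their row and column positions — what was in the top-right is now in the bottom-left — a diagonal reflection.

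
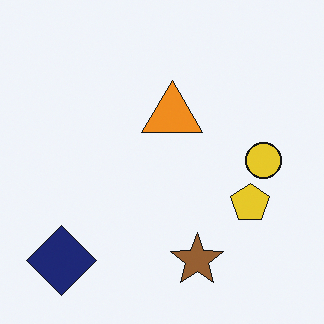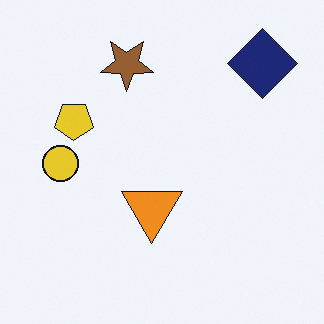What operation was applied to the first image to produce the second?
The transformation is: rotated 180°.

The navy diamond sits in the bottom-left of the first image and the top-right of the second — consistent with a whole-image 180° rotation.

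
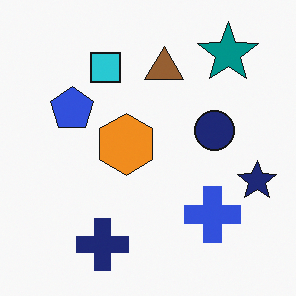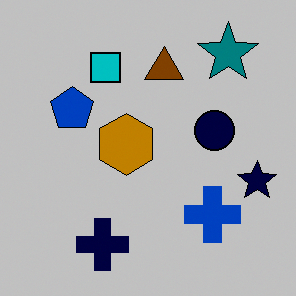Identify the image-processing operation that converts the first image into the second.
It was aggressively posterized.

Each flat color has snapped to a coarser quantized level — most visibly, the near-white background has dropped to a flat grey.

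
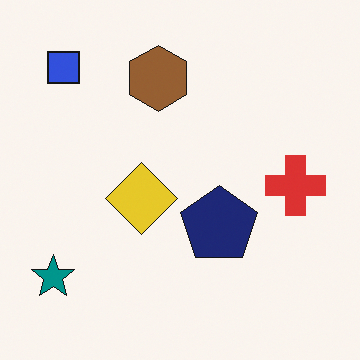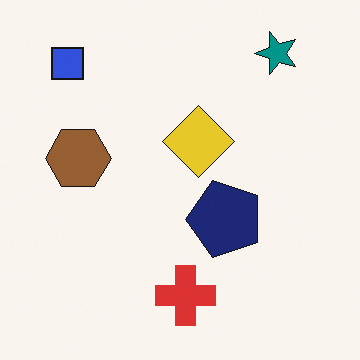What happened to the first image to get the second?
It was transposed (reflected across the top-left ↔ bottom-right diagonal).

Shapes have swapped their row and column positions — what was in the top-right is now in the bottom-left — a diagonal reflection.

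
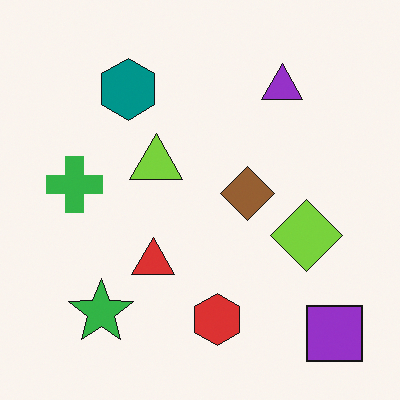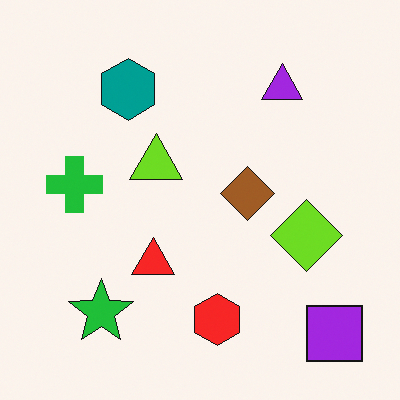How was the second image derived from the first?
Slightly oversaturated.

All colors are more vivid — a global saturation change.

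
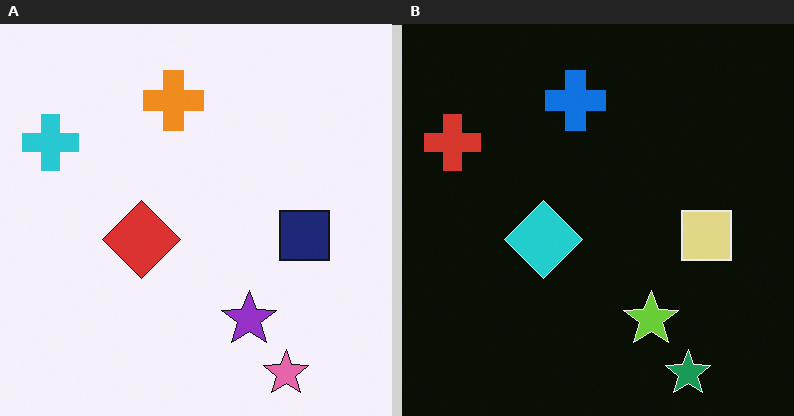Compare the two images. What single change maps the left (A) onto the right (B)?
Color-inverted (negative).

The light background has become dark and every shape's color is its complement — a photographic negative.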